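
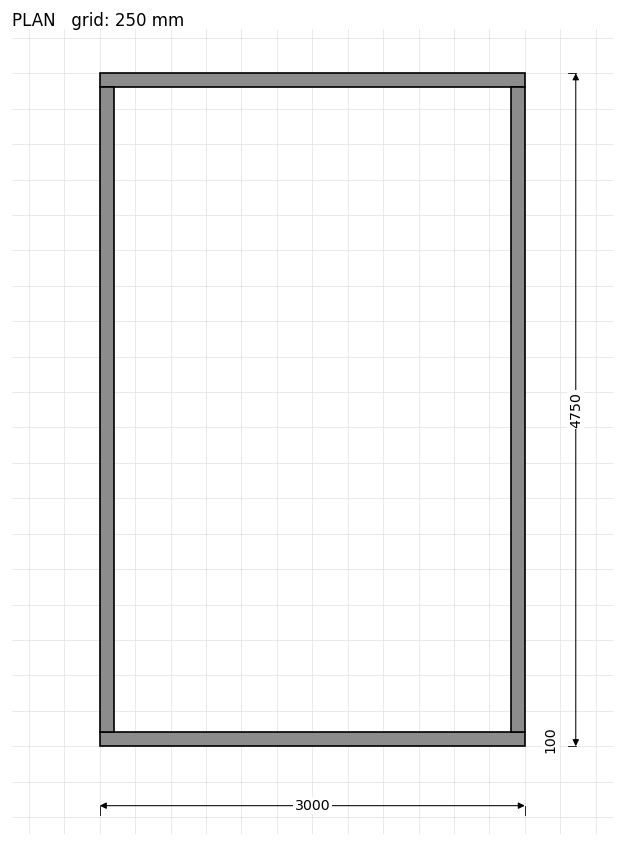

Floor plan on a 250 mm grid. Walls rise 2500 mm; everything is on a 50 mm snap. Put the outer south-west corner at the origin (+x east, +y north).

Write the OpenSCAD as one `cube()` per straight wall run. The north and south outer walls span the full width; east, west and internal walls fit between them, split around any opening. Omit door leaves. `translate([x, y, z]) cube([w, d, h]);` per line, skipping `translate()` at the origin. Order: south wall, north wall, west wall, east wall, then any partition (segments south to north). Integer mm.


cube([3000, 100, 2500]);
translate([0, 4650, 0]) cube([3000, 100, 2500]);
translate([0, 100, 0]) cube([100, 4550, 2500]);
translate([2900, 100, 0]) cube([100, 4550, 2500]);


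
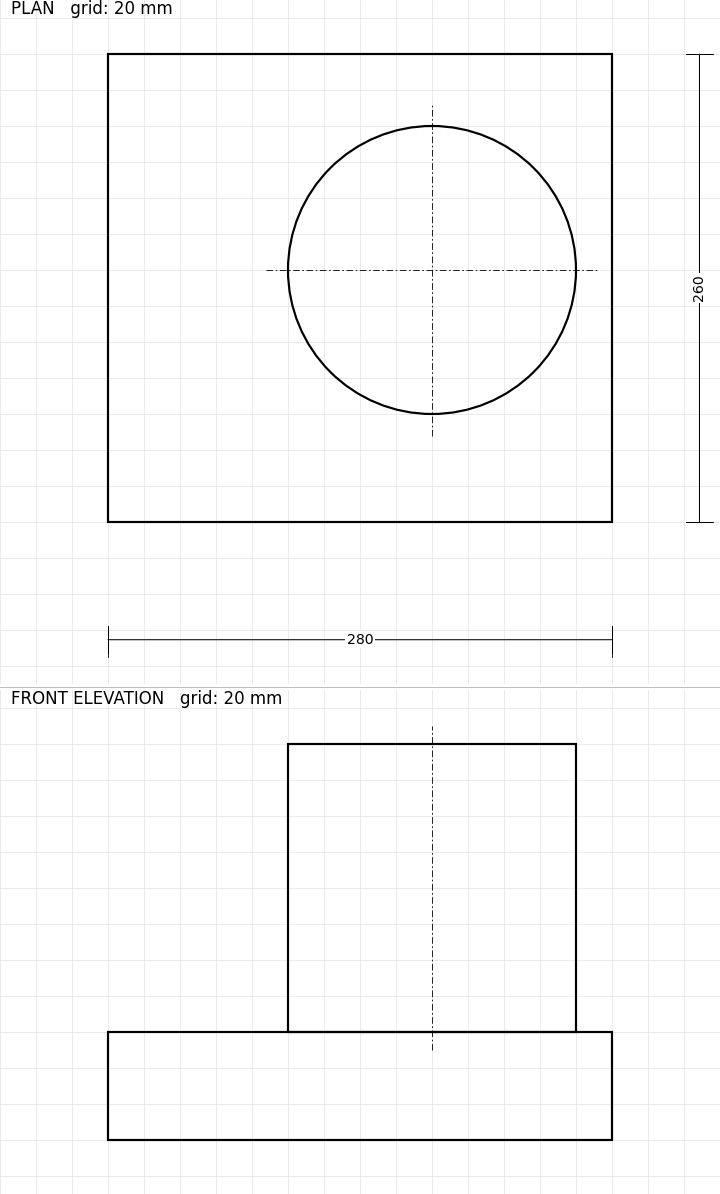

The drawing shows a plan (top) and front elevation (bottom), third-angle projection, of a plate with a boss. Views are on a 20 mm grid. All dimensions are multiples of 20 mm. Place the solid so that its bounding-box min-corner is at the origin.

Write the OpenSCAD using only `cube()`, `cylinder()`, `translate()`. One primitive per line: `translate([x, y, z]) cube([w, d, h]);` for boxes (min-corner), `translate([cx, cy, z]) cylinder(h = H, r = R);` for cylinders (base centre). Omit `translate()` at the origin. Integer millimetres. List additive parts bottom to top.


cube([280, 260, 60]);
translate([180, 140, 60]) cylinder(h = 160, r = 80);


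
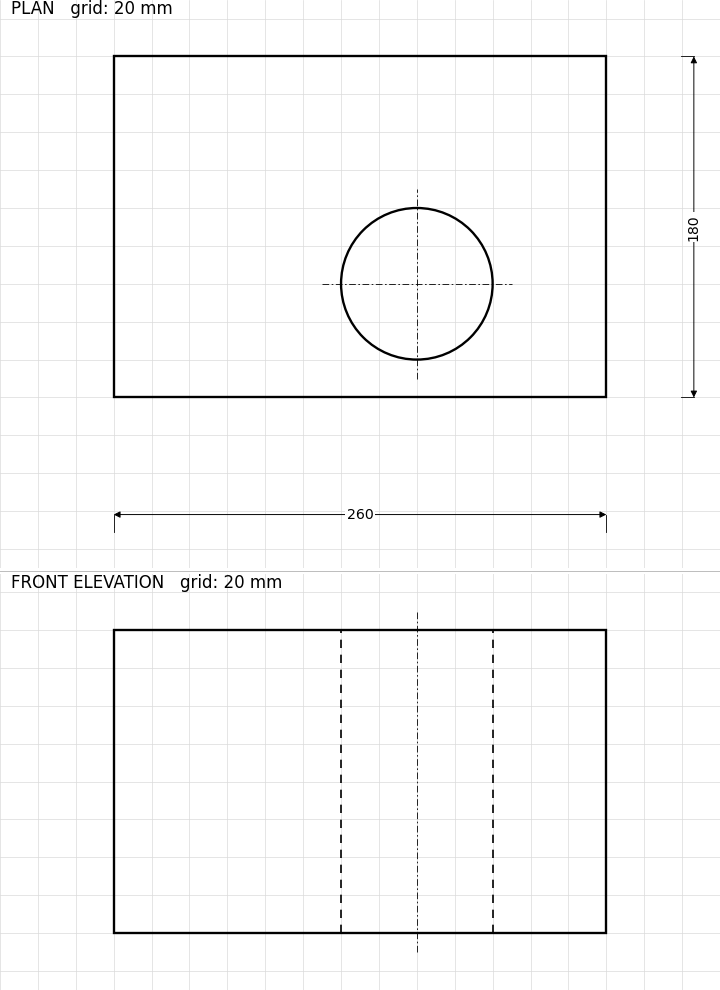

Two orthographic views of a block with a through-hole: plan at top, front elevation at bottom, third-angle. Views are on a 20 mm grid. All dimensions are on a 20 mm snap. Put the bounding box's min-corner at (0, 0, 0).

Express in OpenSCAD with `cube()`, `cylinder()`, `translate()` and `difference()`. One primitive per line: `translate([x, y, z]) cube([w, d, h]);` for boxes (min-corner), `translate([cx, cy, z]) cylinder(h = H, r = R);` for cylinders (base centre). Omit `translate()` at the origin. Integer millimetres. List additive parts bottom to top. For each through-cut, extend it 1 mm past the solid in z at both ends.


difference() {
  cube([260, 180, 160]);
  translate([160, 60, -1]) cylinder(h = 162, r = 40);
}


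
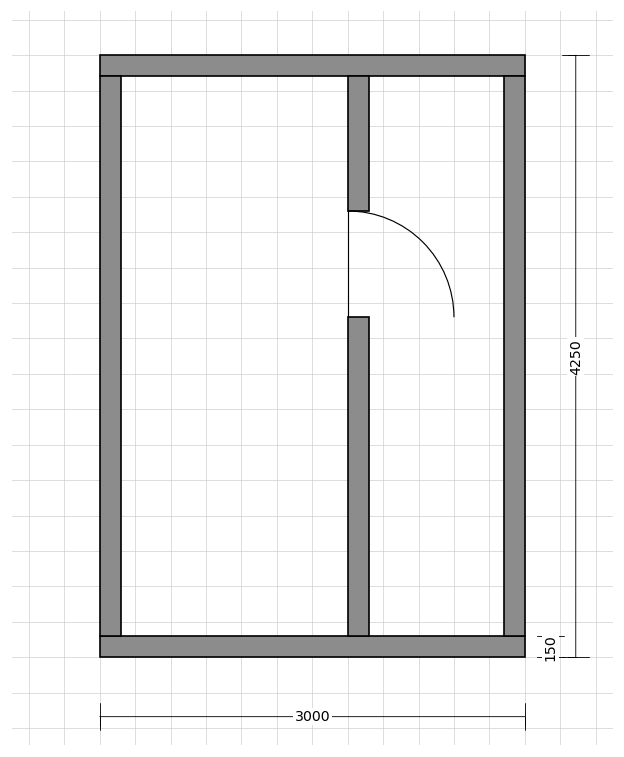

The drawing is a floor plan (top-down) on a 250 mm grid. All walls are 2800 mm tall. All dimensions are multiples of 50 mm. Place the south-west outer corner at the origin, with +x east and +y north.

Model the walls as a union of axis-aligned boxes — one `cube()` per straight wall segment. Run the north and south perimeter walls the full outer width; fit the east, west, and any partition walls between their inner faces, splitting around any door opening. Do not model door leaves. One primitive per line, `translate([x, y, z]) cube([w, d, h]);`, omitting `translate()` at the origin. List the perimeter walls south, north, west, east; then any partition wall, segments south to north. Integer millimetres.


cube([3000, 150, 2800]);
translate([0, 4100, 0]) cube([3000, 150, 2800]);
translate([0, 150, 0]) cube([150, 3950, 2800]);
translate([2850, 150, 0]) cube([150, 3950, 2800]);
translate([1750, 150, 0]) cube([150, 2250, 2800]);
translate([1750, 3150, 0]) cube([150, 950, 2800]);


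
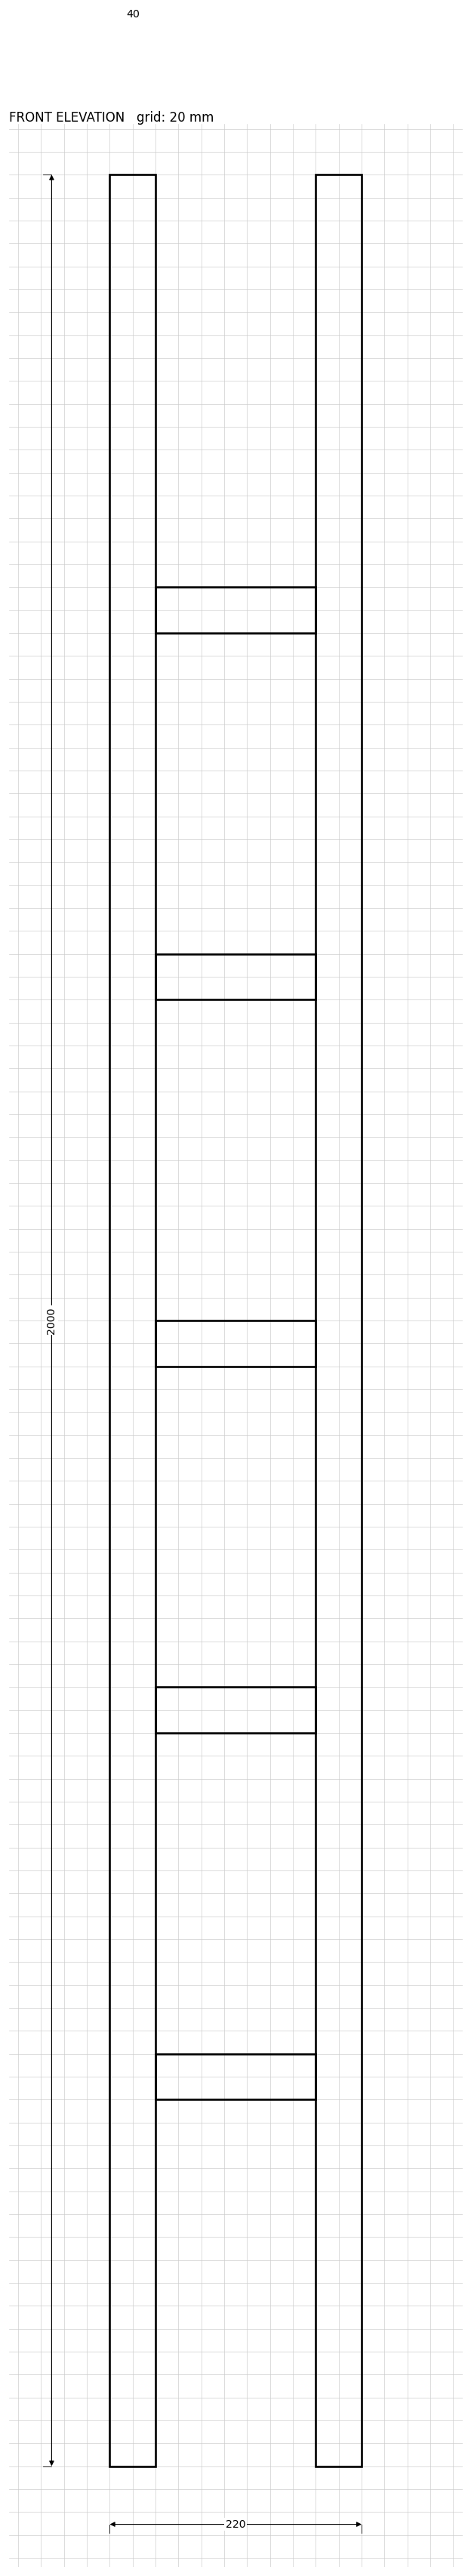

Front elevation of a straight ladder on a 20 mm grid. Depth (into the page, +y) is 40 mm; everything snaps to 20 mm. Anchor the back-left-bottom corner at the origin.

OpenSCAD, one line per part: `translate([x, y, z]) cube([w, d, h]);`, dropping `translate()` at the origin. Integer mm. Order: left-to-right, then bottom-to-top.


cube([40, 40, 2000]);
translate([40, 0, 320]) cube([140, 40, 40]);
translate([40, 0, 640]) cube([140, 40, 40]);
translate([40, 0, 960]) cube([140, 40, 40]);
translate([40, 0, 1280]) cube([140, 40, 40]);
translate([40, 0, 1600]) cube([140, 40, 40]);
translate([180, 0, 0]) cube([40, 40, 2000]);


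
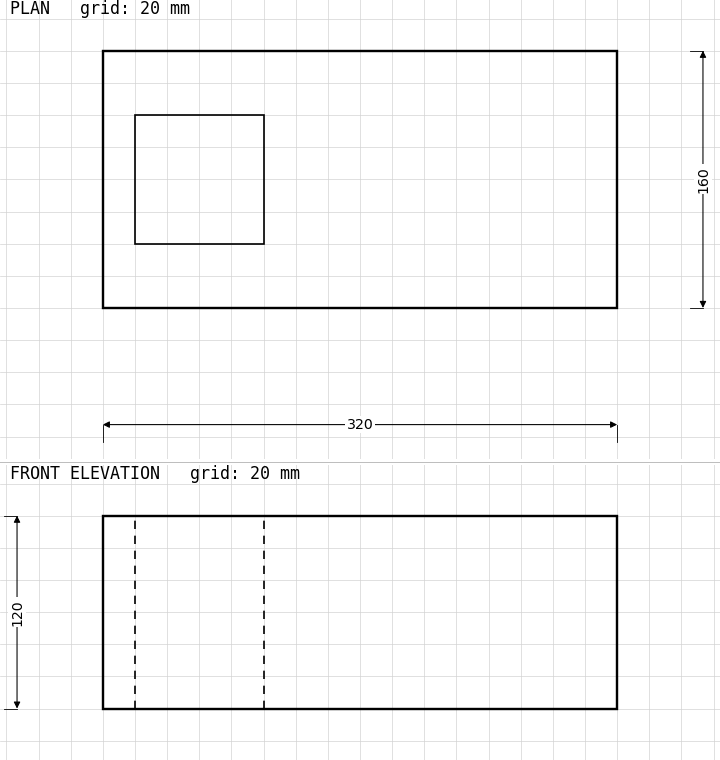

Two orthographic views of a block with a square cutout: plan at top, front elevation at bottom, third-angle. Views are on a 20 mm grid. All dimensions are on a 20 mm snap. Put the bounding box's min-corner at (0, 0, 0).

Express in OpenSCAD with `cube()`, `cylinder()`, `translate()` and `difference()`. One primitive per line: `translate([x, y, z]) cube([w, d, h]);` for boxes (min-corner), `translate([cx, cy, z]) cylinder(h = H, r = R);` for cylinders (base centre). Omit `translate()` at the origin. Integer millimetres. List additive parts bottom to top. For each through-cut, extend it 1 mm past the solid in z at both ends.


difference() {
  cube([320, 160, 120]);
  translate([20, 40, -1]) cube([80, 80, 122]);
}


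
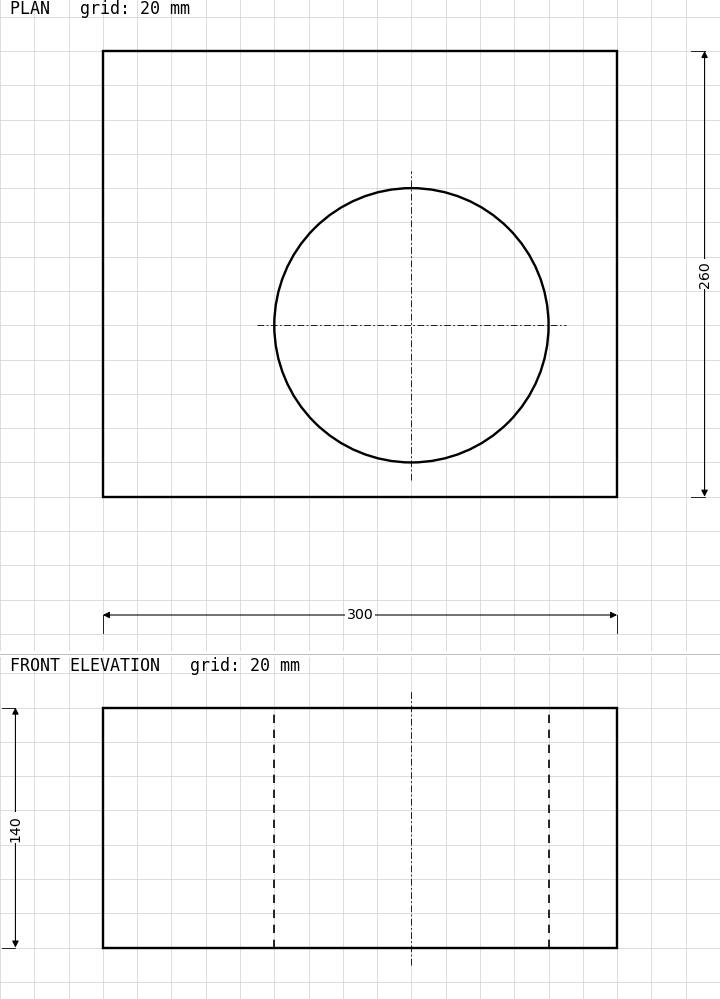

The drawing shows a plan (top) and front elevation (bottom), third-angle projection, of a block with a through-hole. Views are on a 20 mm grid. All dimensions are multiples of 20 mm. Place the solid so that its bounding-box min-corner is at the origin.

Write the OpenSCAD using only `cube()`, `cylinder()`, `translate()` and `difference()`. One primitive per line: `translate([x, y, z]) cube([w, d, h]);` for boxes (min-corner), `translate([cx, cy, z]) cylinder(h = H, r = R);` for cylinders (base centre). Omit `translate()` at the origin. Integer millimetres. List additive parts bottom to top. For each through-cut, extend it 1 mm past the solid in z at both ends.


difference() {
  cube([300, 260, 140]);
  translate([180, 100, -1]) cylinder(h = 142, r = 80);
}


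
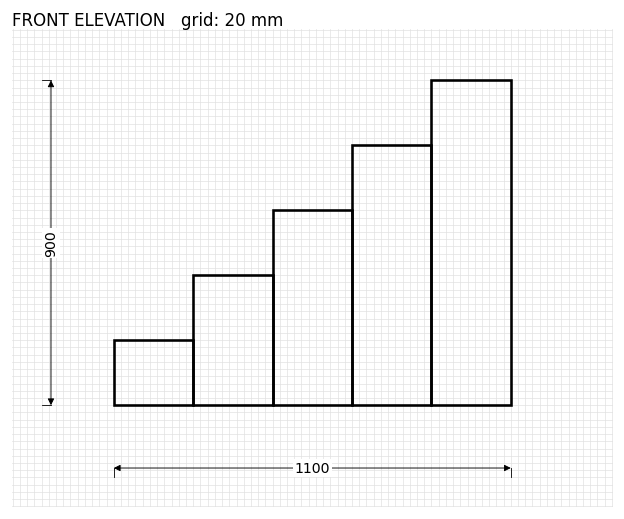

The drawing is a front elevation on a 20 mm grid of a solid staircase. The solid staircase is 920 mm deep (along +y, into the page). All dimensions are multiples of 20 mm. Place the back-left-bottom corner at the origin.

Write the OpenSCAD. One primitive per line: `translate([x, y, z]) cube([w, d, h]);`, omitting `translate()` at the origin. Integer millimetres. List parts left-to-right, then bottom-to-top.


cube([220, 920, 180]);
translate([220, 0, 0]) cube([220, 920, 360]);
translate([440, 0, 0]) cube([220, 920, 540]);
translate([660, 0, 0]) cube([220, 920, 720]);
translate([880, 0, 0]) cube([220, 920, 900]);


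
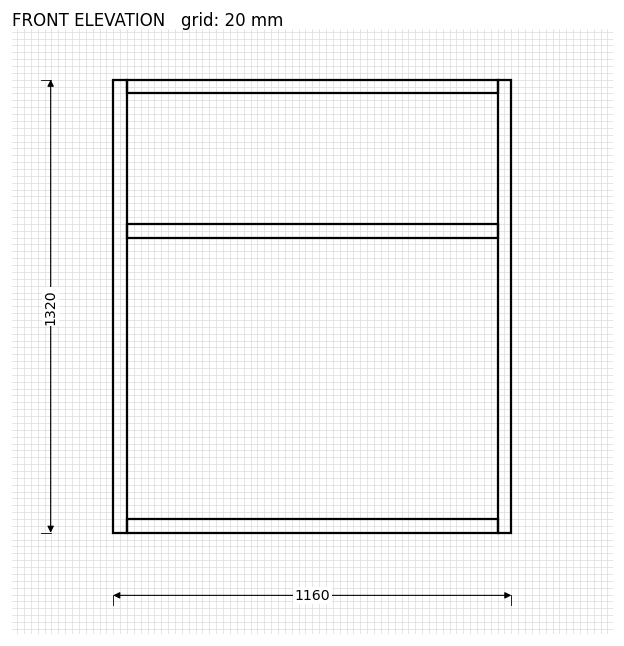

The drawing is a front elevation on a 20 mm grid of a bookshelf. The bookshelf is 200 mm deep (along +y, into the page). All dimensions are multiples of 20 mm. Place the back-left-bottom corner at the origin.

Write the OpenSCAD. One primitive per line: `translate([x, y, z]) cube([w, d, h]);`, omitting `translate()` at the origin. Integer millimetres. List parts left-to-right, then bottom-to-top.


cube([40, 200, 1320]);
translate([40, 0, 0]) cube([1080, 200, 40]);
translate([40, 0, 860]) cube([1080, 200, 40]);
translate([40, 0, 1280]) cube([1080, 200, 40]);
translate([1120, 0, 0]) cube([40, 200, 1320]);


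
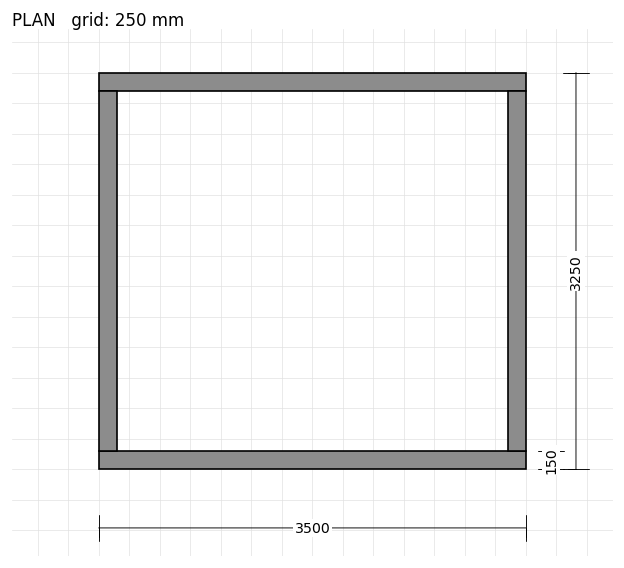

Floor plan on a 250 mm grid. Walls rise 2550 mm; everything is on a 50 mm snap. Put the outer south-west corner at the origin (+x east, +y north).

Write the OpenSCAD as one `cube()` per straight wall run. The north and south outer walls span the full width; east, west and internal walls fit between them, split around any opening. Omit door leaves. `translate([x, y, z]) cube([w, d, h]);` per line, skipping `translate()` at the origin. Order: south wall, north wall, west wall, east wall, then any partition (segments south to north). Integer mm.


cube([3500, 150, 2550]);
translate([0, 3100, 0]) cube([3500, 150, 2550]);
translate([0, 150, 0]) cube([150, 2950, 2550]);
translate([3350, 150, 0]) cube([150, 2950, 2550]);


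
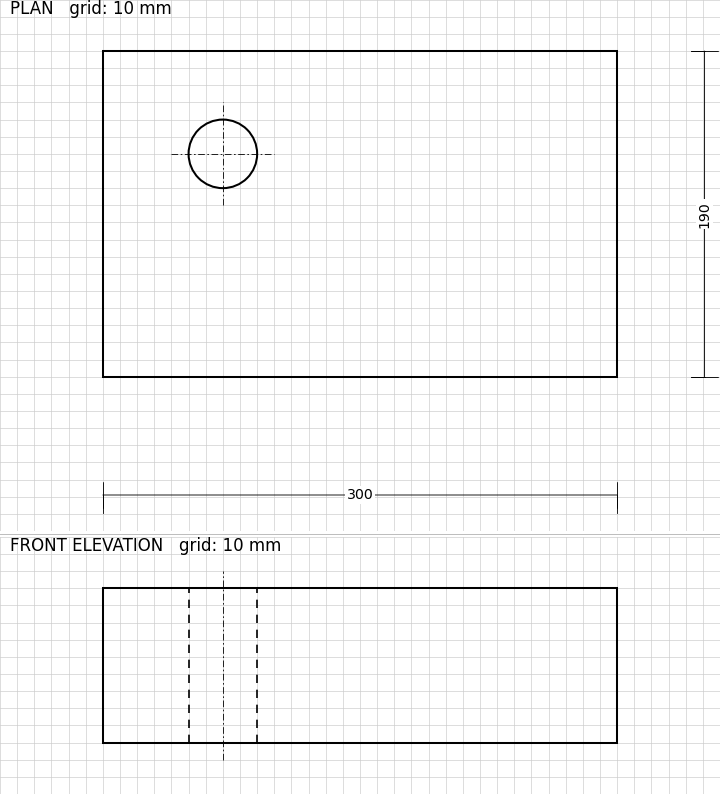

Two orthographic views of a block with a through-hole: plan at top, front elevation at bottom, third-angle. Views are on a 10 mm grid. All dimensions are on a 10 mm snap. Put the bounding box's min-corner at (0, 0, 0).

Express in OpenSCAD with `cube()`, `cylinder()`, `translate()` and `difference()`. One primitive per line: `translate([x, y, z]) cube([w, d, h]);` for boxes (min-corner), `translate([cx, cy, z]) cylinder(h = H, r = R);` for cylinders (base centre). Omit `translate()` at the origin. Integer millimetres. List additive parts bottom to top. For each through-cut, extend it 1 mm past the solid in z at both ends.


difference() {
  cube([300, 190, 90]);
  translate([70, 130, -1]) cylinder(h = 92, r = 20);
}


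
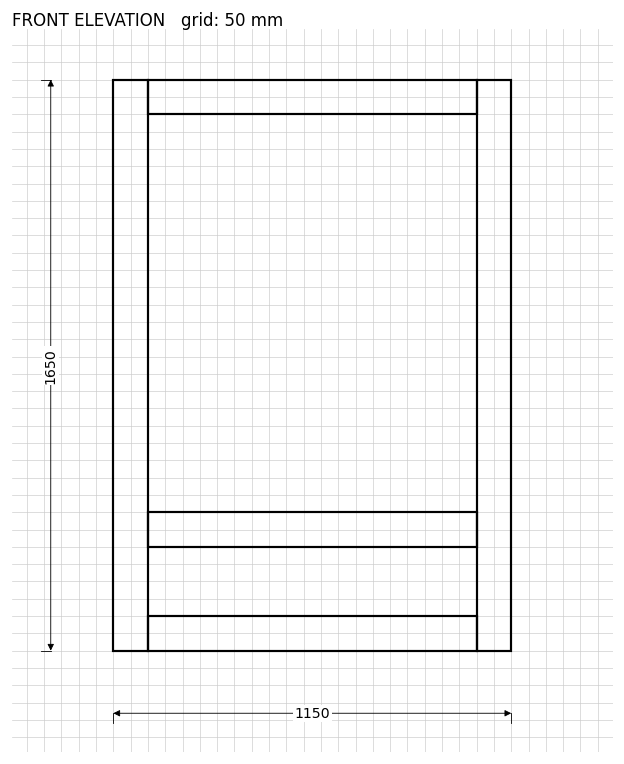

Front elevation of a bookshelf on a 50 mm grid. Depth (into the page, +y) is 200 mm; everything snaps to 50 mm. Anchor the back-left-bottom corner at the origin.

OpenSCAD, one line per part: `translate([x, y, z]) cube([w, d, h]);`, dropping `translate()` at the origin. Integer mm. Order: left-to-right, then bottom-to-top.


cube([100, 200, 1650]);
translate([100, 0, 0]) cube([950, 200, 100]);
translate([100, 0, 300]) cube([950, 200, 100]);
translate([100, 0, 1550]) cube([950, 200, 100]);
translate([1050, 0, 0]) cube([100, 200, 1650]);


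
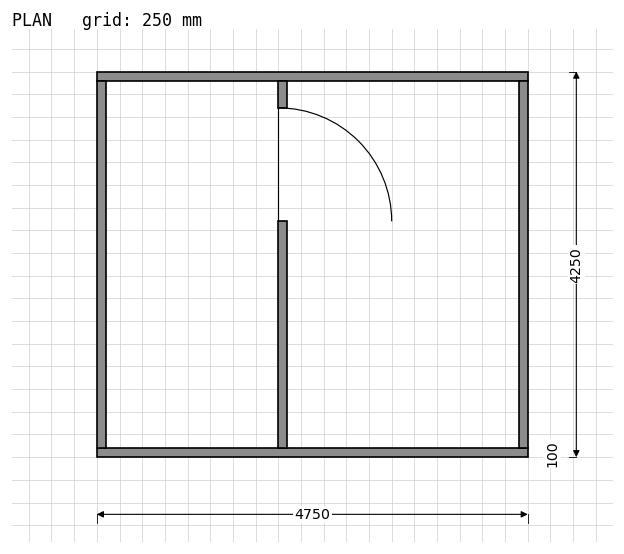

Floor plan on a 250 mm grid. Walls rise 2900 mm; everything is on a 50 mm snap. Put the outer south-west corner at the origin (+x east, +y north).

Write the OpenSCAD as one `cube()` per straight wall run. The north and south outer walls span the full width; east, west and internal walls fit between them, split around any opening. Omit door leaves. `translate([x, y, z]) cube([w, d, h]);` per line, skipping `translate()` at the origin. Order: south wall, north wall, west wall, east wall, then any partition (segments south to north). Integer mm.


cube([4750, 100, 2900]);
translate([0, 4150, 0]) cube([4750, 100, 2900]);
translate([0, 100, 0]) cube([100, 4050, 2900]);
translate([4650, 100, 0]) cube([100, 4050, 2900]);
translate([2000, 100, 0]) cube([100, 2500, 2900]);
translate([2000, 3850, 0]) cube([100, 300, 2900]);


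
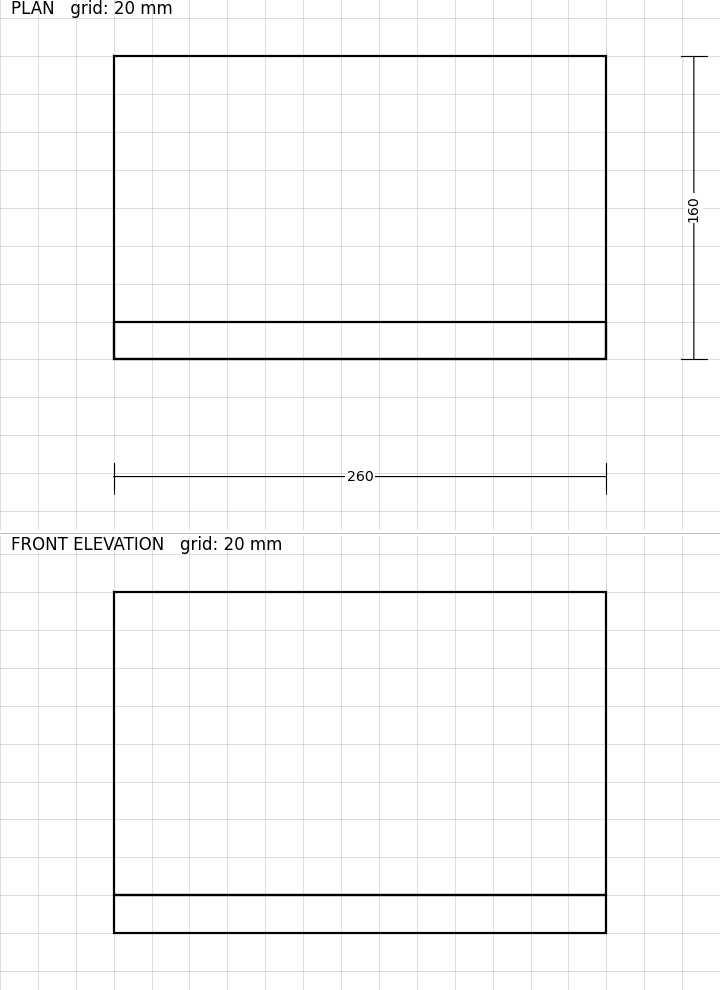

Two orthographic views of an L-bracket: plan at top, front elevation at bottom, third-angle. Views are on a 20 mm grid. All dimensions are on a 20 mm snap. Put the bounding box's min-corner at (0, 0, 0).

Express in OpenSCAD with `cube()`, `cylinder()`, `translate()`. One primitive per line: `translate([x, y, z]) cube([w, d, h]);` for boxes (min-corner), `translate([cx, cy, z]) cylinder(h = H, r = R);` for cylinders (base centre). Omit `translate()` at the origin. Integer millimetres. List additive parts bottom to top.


cube([260, 160, 20]);
translate([0, 0, 20]) cube([260, 20, 160]);


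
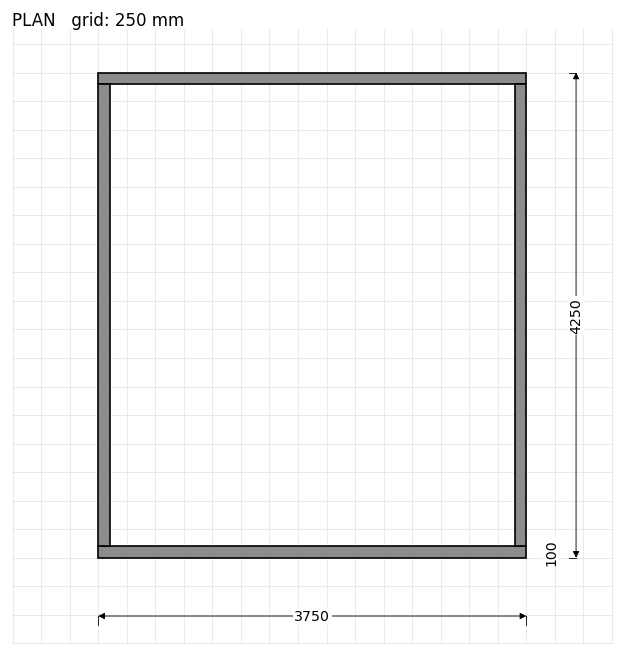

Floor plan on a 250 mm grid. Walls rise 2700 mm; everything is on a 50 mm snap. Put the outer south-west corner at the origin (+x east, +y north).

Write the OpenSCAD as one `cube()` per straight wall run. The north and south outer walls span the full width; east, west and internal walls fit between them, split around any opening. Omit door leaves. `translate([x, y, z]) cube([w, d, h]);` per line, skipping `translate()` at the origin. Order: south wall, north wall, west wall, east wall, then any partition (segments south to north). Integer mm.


cube([3750, 100, 2700]);
translate([0, 4150, 0]) cube([3750, 100, 2700]);
translate([0, 100, 0]) cube([100, 4050, 2700]);
translate([3650, 100, 0]) cube([100, 4050, 2700]);


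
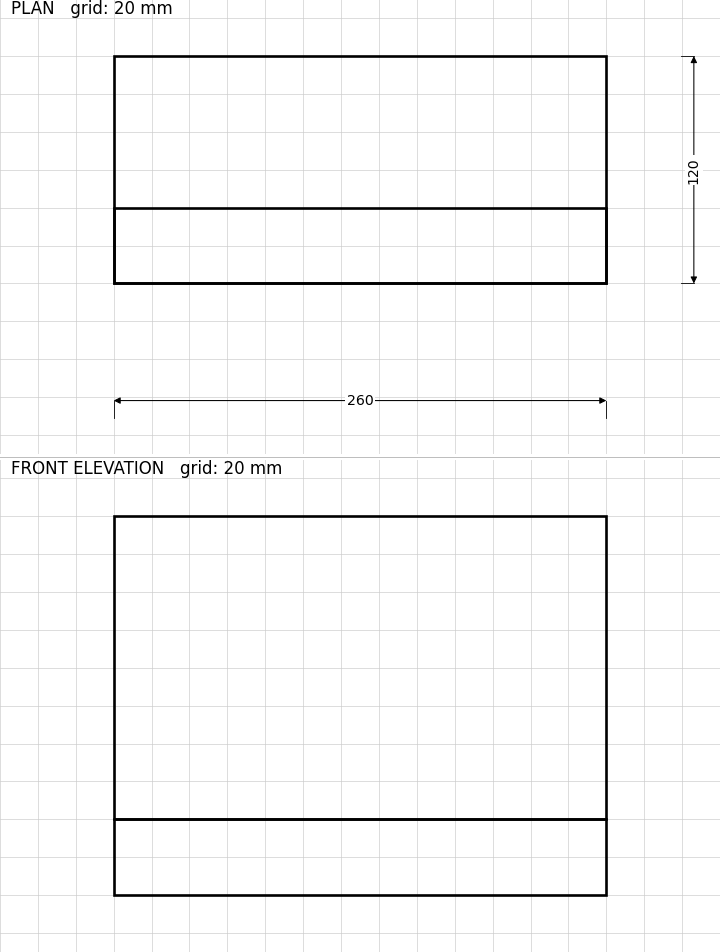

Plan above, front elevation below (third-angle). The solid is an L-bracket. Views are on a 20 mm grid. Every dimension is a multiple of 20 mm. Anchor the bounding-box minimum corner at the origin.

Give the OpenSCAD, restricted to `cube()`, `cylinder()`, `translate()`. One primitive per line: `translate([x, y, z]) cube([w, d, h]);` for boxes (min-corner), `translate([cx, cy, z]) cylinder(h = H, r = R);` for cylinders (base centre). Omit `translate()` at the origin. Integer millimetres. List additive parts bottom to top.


cube([260, 120, 40]);
translate([0, 0, 40]) cube([260, 40, 160]);


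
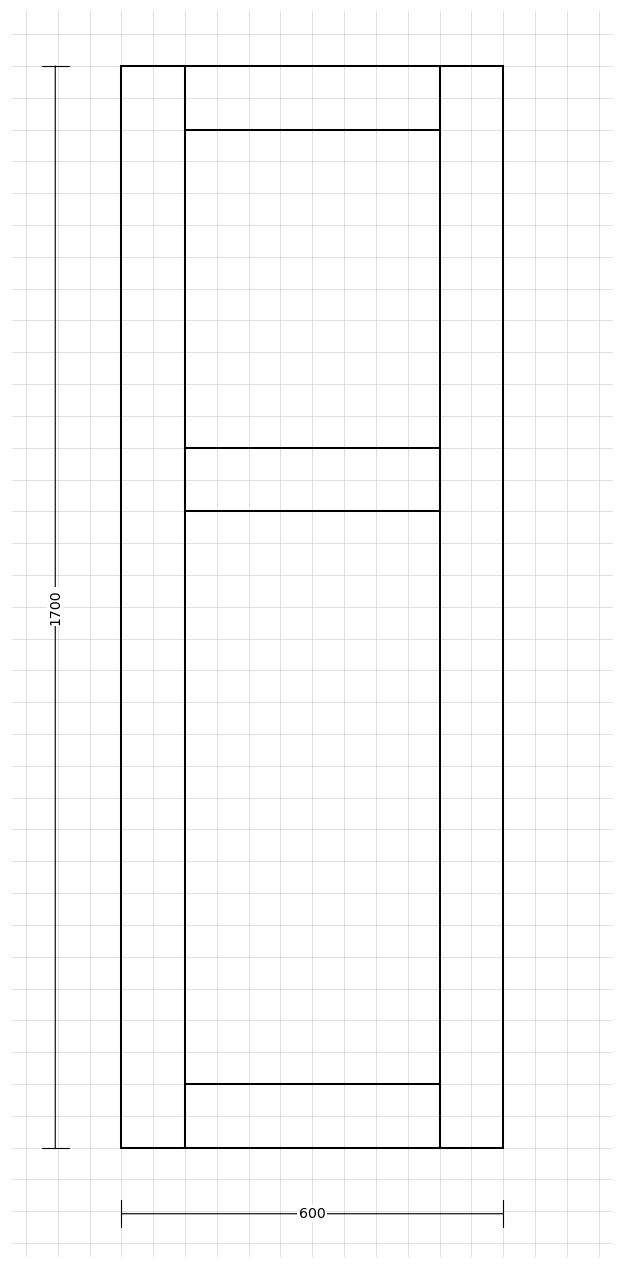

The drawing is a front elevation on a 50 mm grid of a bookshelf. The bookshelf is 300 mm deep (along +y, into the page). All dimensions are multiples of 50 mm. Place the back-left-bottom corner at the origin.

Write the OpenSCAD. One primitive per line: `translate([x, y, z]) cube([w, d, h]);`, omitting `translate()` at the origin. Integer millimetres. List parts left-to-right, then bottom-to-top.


cube([100, 300, 1700]);
translate([100, 0, 0]) cube([400, 300, 100]);
translate([100, 0, 1000]) cube([400, 300, 100]);
translate([100, 0, 1600]) cube([400, 300, 100]);
translate([500, 0, 0]) cube([100, 300, 1700]);


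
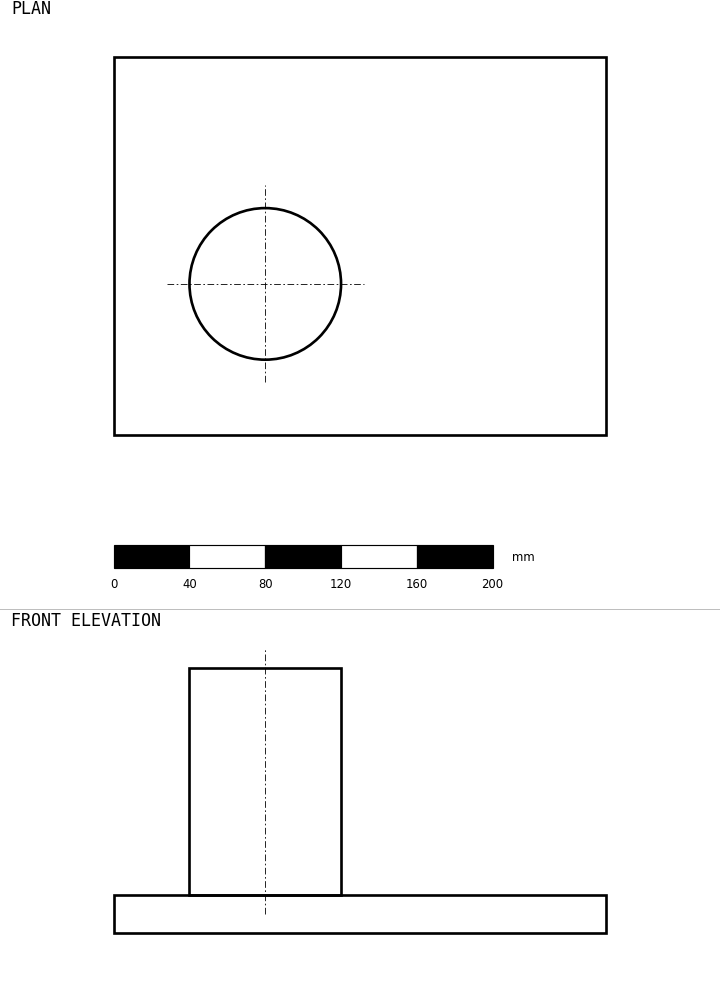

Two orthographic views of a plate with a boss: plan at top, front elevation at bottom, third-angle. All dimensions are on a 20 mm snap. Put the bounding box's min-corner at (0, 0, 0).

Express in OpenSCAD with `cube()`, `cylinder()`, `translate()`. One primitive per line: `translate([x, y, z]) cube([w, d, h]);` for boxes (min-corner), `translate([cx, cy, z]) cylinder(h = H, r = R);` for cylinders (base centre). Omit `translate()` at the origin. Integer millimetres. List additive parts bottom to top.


cube([260, 200, 20]);
translate([80, 80, 20]) cylinder(h = 120, r = 40);


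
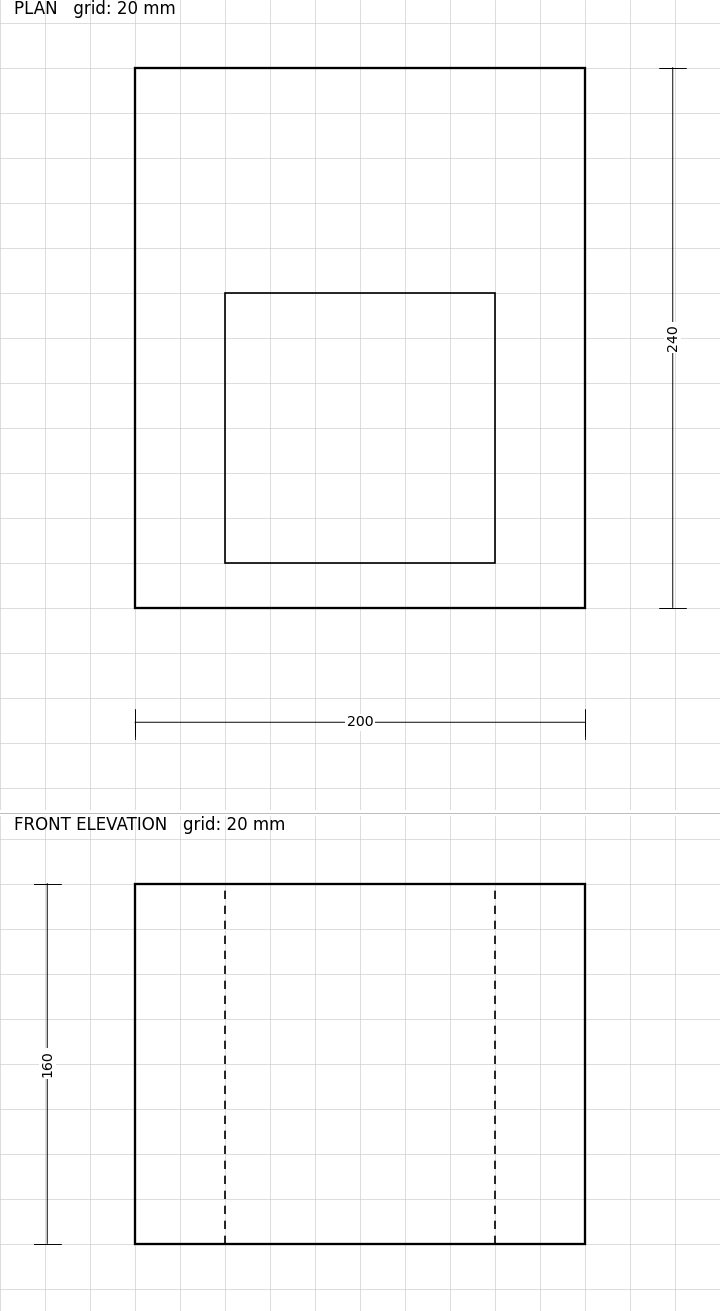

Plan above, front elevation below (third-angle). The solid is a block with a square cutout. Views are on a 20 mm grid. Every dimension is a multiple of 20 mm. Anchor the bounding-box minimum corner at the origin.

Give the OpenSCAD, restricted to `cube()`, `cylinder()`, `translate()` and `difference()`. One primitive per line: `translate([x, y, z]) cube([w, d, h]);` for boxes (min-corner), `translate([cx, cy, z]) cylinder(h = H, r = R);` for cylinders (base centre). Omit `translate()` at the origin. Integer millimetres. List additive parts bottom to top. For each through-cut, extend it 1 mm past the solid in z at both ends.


difference() {
  cube([200, 240, 160]);
  translate([40, 20, -1]) cube([120, 120, 162]);
}


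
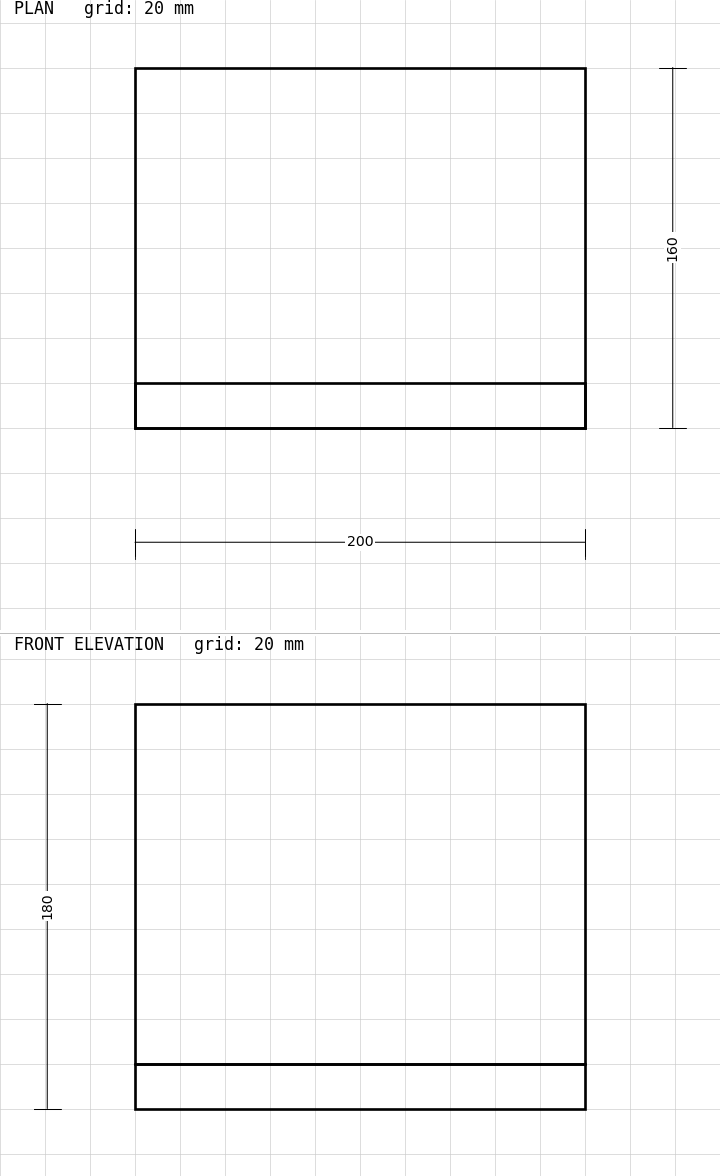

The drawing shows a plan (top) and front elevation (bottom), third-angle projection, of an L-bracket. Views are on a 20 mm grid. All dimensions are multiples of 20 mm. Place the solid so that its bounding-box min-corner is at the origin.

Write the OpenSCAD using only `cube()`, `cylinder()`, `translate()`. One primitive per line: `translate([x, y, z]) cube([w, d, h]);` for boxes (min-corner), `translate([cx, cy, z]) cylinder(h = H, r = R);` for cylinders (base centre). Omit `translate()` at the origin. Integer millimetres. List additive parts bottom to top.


cube([200, 160, 20]);
translate([0, 0, 20]) cube([200, 20, 160]);


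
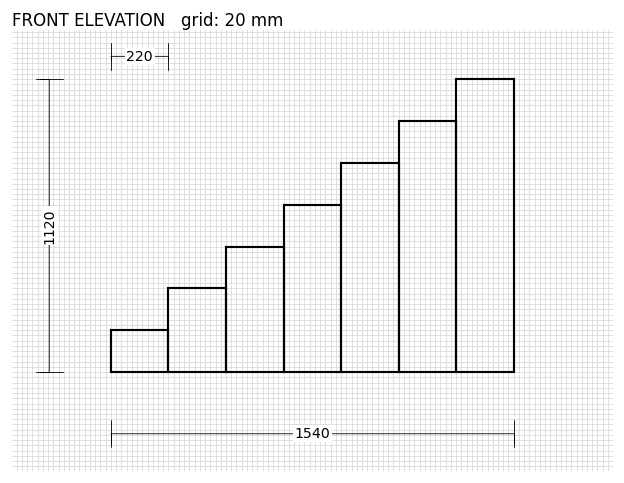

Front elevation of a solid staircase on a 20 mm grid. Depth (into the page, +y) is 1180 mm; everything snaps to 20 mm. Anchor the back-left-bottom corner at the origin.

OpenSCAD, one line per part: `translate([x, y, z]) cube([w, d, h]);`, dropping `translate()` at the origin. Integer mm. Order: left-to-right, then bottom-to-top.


cube([220, 1180, 160]);
translate([220, 0, 0]) cube([220, 1180, 320]);
translate([440, 0, 0]) cube([220, 1180, 480]);
translate([660, 0, 0]) cube([220, 1180, 640]);
translate([880, 0, 0]) cube([220, 1180, 800]);
translate([1100, 0, 0]) cube([220, 1180, 960]);
translate([1320, 0, 0]) cube([220, 1180, 1120]);


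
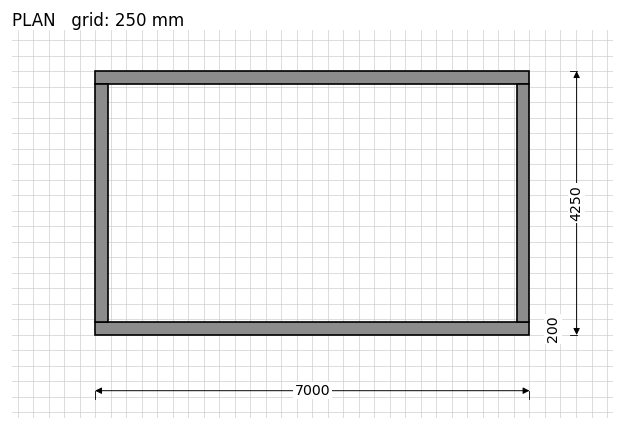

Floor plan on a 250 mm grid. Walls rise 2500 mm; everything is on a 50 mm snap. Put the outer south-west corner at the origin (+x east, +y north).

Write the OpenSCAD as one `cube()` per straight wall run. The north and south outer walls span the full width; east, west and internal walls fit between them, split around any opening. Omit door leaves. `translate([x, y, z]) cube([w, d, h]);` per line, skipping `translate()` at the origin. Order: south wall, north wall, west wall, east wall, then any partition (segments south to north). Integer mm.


cube([7000, 200, 2500]);
translate([0, 4050, 0]) cube([7000, 200, 2500]);
translate([0, 200, 0]) cube([200, 3850, 2500]);
translate([6800, 200, 0]) cube([200, 3850, 2500]);


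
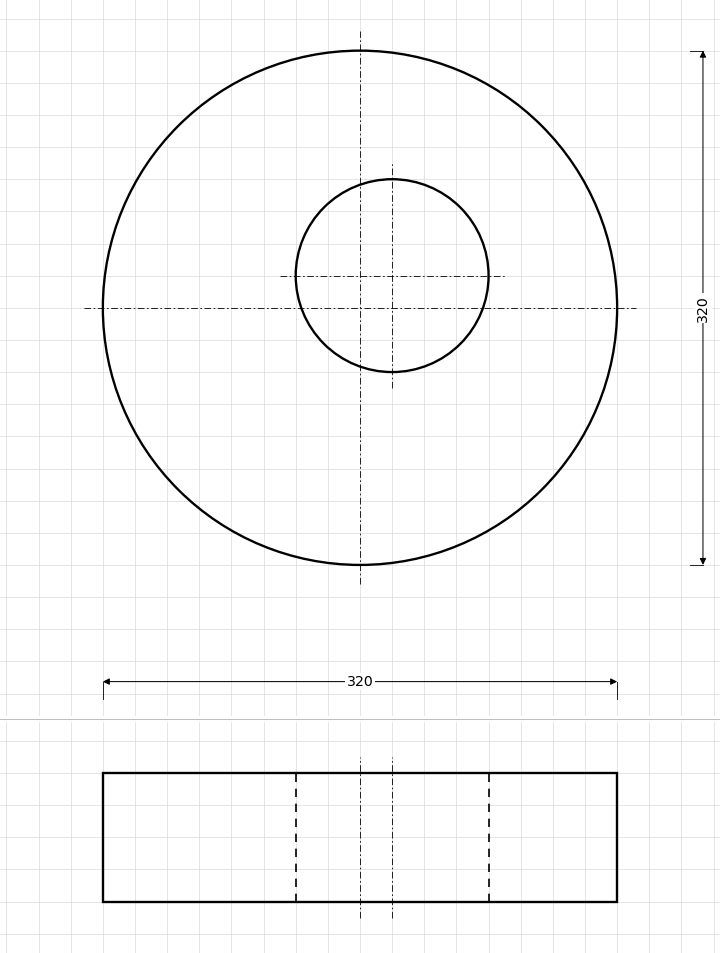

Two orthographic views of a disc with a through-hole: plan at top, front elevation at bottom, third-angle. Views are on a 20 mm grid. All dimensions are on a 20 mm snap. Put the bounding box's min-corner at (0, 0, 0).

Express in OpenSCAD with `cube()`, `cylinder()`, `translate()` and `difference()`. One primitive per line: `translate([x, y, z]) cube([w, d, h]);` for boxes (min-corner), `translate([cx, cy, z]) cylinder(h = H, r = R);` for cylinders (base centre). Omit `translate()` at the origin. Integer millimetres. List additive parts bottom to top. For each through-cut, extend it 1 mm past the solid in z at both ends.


difference() {
  translate([160, 160, 0]) cylinder(h = 80, r = 160);
  translate([180, 180, -1]) cylinder(h = 82, r = 60);
}


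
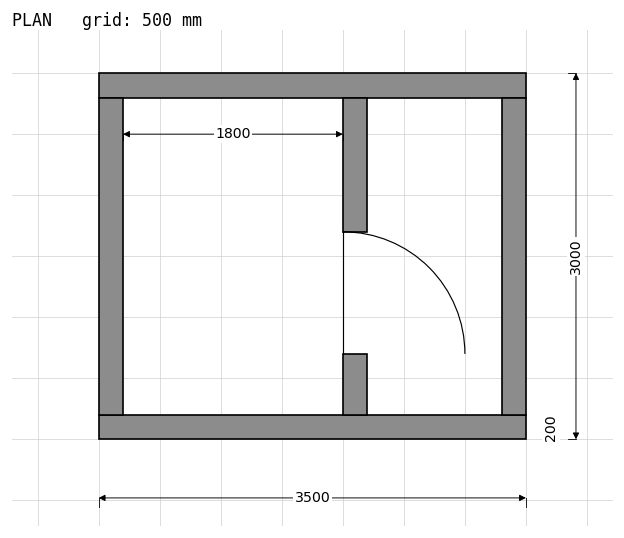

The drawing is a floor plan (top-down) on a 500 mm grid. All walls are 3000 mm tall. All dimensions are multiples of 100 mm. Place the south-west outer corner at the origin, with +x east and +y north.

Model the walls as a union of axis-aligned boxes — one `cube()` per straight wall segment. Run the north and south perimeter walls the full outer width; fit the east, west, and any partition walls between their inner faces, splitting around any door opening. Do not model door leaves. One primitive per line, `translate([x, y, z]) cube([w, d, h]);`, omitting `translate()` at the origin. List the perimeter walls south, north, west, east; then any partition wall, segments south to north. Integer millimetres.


cube([3500, 200, 3000]);
translate([0, 2800, 0]) cube([3500, 200, 3000]);
translate([0, 200, 0]) cube([200, 2600, 3000]);
translate([3300, 200, 0]) cube([200, 2600, 3000]);
translate([2000, 200, 0]) cube([200, 500, 3000]);
translate([2000, 1700, 0]) cube([200, 1100, 3000]);


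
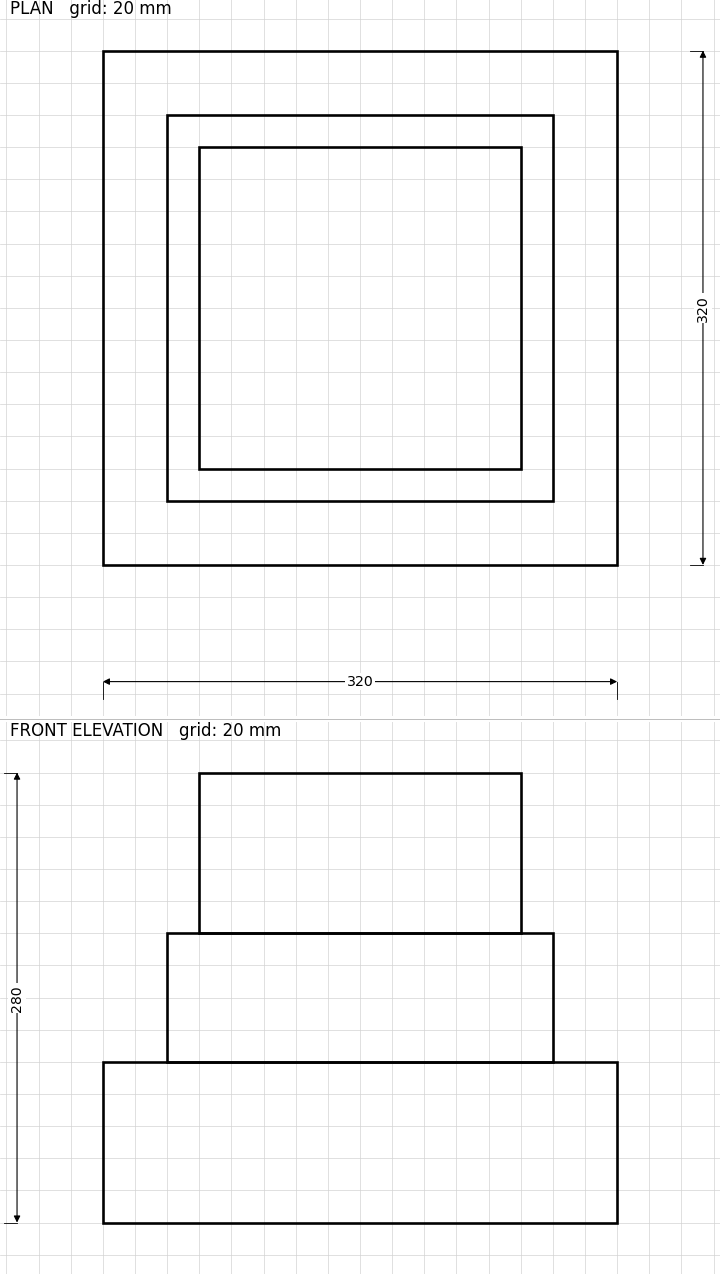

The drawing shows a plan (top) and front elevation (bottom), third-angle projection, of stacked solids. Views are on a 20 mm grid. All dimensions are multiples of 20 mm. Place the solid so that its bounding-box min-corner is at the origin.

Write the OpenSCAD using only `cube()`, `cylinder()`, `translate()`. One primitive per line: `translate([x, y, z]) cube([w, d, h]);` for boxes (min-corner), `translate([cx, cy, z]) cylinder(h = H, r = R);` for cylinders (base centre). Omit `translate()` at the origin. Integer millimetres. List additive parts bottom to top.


cube([320, 320, 100]);
translate([40, 40, 100]) cube([240, 240, 80]);
translate([60, 60, 180]) cube([200, 200, 100]);


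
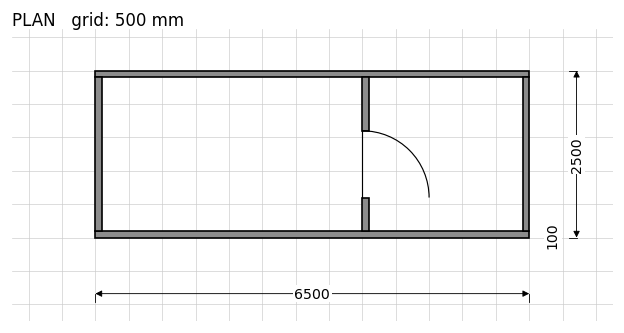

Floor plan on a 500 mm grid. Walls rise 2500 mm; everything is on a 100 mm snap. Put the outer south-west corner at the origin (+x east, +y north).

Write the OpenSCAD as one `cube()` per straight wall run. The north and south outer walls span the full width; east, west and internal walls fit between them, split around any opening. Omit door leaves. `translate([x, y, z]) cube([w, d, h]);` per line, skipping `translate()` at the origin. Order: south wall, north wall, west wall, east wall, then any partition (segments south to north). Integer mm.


cube([6500, 100, 2500]);
translate([0, 2400, 0]) cube([6500, 100, 2500]);
translate([0, 100, 0]) cube([100, 2300, 2500]);
translate([6400, 100, 0]) cube([100, 2300, 2500]);
translate([4000, 100, 0]) cube([100, 500, 2500]);
translate([4000, 1600, 0]) cube([100, 800, 2500]);


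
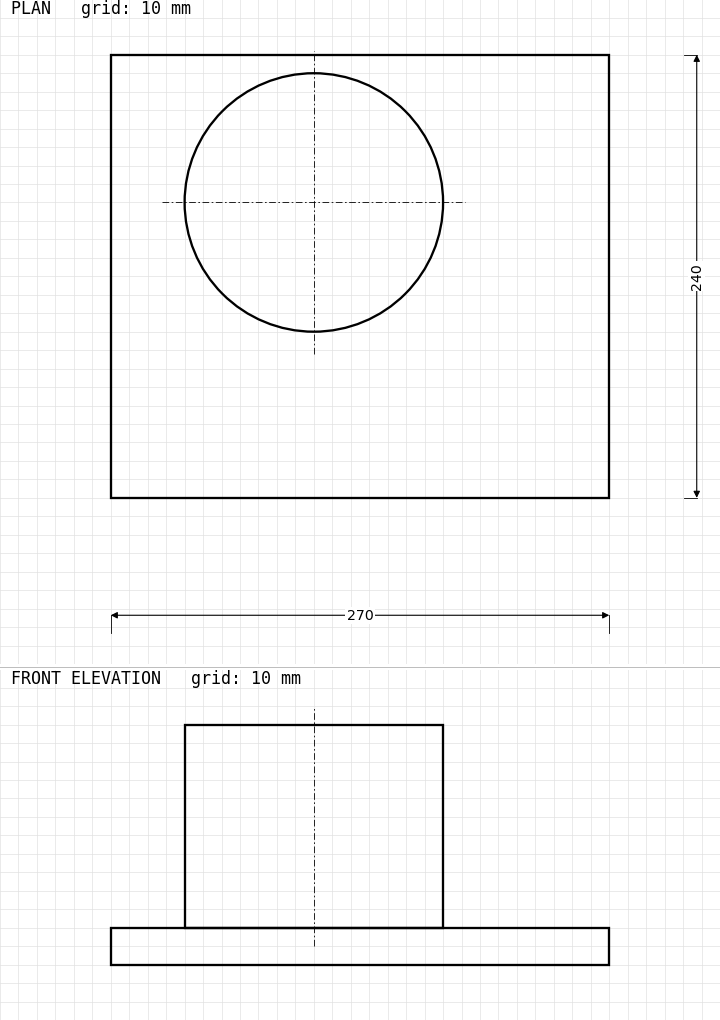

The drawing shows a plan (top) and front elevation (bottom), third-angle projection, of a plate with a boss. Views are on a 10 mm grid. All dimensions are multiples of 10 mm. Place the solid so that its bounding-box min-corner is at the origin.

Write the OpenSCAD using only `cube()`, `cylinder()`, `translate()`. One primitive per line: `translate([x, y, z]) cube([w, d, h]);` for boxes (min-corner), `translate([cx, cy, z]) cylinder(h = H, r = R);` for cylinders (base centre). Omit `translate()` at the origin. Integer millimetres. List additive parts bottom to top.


cube([270, 240, 20]);
translate([110, 160, 20]) cylinder(h = 110, r = 70);


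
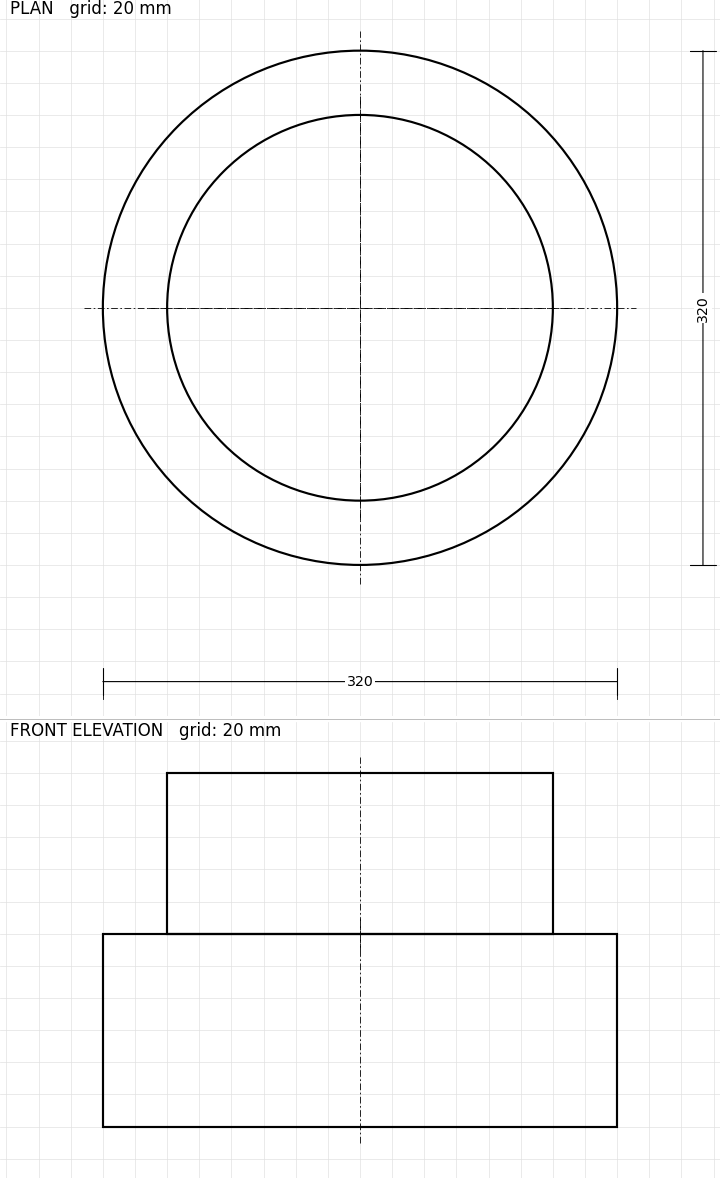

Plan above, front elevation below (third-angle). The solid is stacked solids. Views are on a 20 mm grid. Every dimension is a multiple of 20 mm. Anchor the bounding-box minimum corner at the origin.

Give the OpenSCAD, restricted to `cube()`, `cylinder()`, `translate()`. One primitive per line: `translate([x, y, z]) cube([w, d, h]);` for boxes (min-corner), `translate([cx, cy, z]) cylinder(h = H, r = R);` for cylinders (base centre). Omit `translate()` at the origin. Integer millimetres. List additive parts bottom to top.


translate([160, 160, 0]) cylinder(h = 120, r = 160);
translate([160, 160, 120]) cylinder(h = 100, r = 120);


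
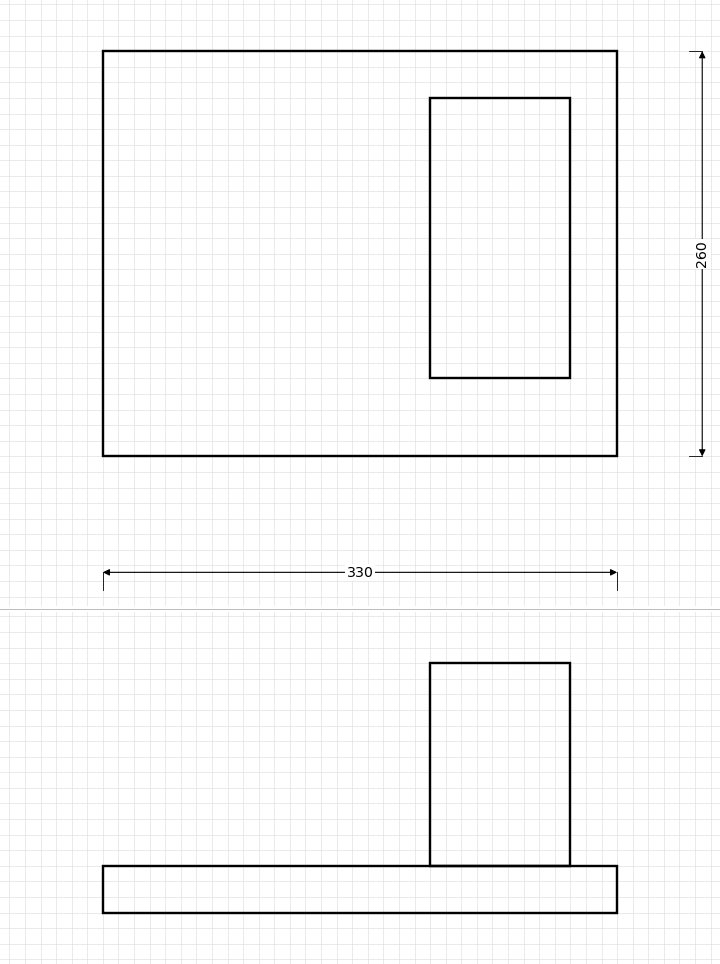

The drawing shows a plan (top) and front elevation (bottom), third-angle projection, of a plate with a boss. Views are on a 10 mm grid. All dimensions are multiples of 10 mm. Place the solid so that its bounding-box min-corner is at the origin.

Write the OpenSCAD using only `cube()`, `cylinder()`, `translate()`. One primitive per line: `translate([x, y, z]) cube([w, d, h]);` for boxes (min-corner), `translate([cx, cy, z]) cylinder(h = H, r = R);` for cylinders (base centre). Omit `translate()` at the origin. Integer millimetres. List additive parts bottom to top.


cube([330, 260, 30]);
translate([210, 50, 30]) cube([90, 180, 130]);


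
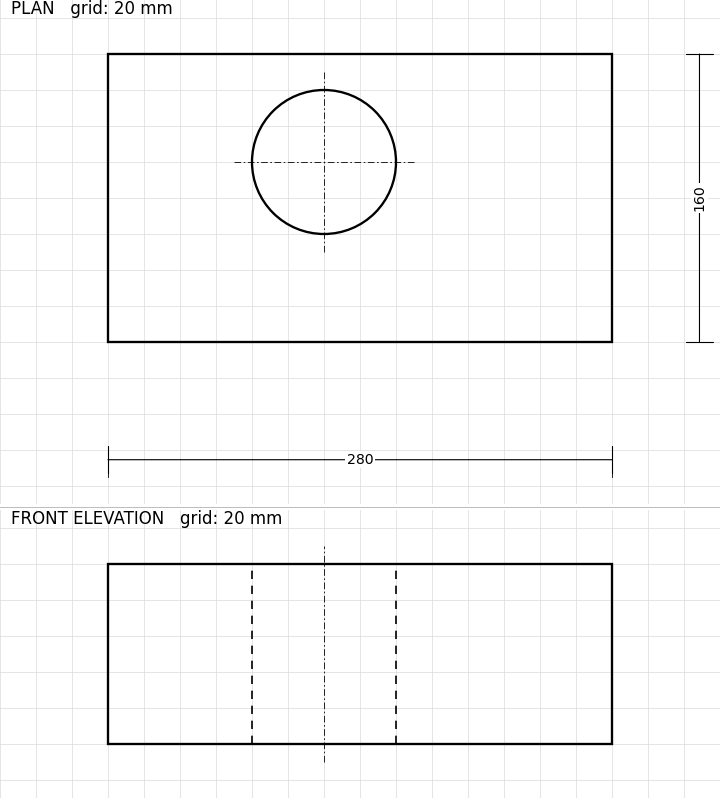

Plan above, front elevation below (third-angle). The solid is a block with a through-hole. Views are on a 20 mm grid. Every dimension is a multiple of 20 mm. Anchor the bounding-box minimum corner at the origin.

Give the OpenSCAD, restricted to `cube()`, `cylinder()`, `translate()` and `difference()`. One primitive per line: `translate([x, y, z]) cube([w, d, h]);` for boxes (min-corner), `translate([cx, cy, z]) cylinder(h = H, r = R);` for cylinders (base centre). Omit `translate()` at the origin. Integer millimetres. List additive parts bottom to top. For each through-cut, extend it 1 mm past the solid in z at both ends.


difference() {
  cube([280, 160, 100]);
  translate([120, 100, -1]) cylinder(h = 102, r = 40);
}


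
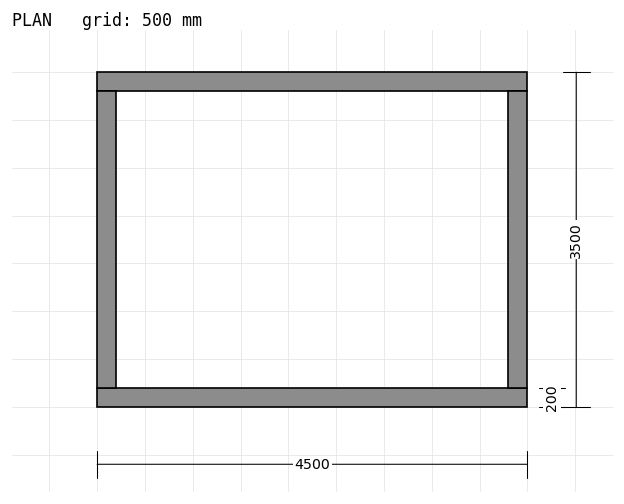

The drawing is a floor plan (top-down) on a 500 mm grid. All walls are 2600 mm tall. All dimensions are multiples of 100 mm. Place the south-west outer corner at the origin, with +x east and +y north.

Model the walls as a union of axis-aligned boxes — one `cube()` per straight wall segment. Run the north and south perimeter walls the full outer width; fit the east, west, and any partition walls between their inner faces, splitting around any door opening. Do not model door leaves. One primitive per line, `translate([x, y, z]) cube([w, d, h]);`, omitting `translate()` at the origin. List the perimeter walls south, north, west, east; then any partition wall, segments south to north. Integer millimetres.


cube([4500, 200, 2600]);
translate([0, 3300, 0]) cube([4500, 200, 2600]);
translate([0, 200, 0]) cube([200, 3100, 2600]);
translate([4300, 200, 0]) cube([200, 3100, 2600]);


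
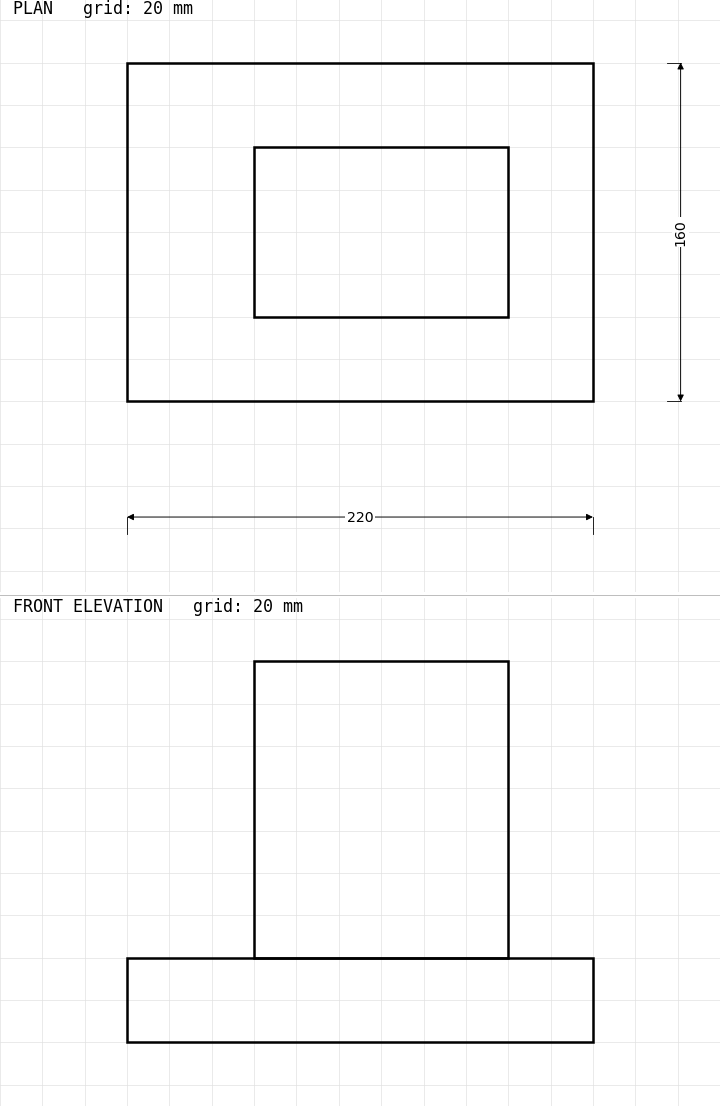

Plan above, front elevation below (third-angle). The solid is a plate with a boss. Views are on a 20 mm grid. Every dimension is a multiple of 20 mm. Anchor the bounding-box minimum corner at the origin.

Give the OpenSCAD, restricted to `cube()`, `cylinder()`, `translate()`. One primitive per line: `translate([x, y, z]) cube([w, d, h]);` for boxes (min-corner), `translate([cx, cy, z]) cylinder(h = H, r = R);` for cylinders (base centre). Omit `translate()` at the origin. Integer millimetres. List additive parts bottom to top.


cube([220, 160, 40]);
translate([60, 40, 40]) cube([120, 80, 140]);


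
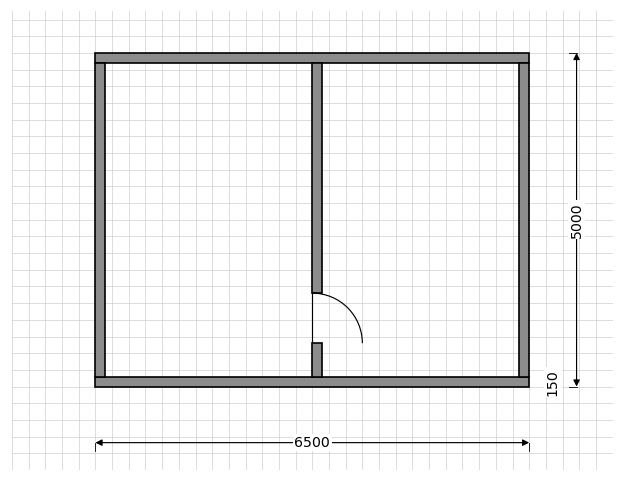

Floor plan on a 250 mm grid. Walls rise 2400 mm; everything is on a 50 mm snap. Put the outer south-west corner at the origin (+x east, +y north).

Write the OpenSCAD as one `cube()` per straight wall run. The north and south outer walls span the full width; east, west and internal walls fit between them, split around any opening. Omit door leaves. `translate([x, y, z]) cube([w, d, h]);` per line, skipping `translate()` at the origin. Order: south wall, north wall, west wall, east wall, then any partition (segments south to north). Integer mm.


cube([6500, 150, 2400]);
translate([0, 4850, 0]) cube([6500, 150, 2400]);
translate([0, 150, 0]) cube([150, 4700, 2400]);
translate([6350, 150, 0]) cube([150, 4700, 2400]);
translate([3250, 150, 0]) cube([150, 500, 2400]);
translate([3250, 1400, 0]) cube([150, 3450, 2400]);


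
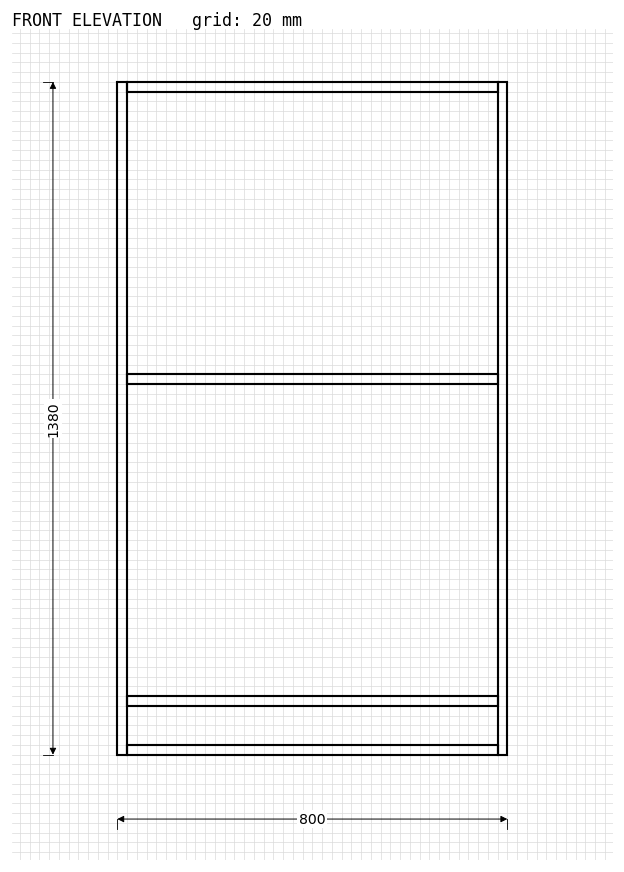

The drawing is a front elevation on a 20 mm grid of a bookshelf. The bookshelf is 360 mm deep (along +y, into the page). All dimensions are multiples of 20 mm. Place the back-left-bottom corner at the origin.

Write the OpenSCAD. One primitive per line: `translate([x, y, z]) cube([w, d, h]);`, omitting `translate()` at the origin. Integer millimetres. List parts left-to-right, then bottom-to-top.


cube([20, 360, 1380]);
translate([20, 0, 0]) cube([760, 360, 20]);
translate([20, 0, 100]) cube([760, 360, 20]);
translate([20, 0, 760]) cube([760, 360, 20]);
translate([20, 0, 1360]) cube([760, 360, 20]);
translate([780, 0, 0]) cube([20, 360, 1380]);


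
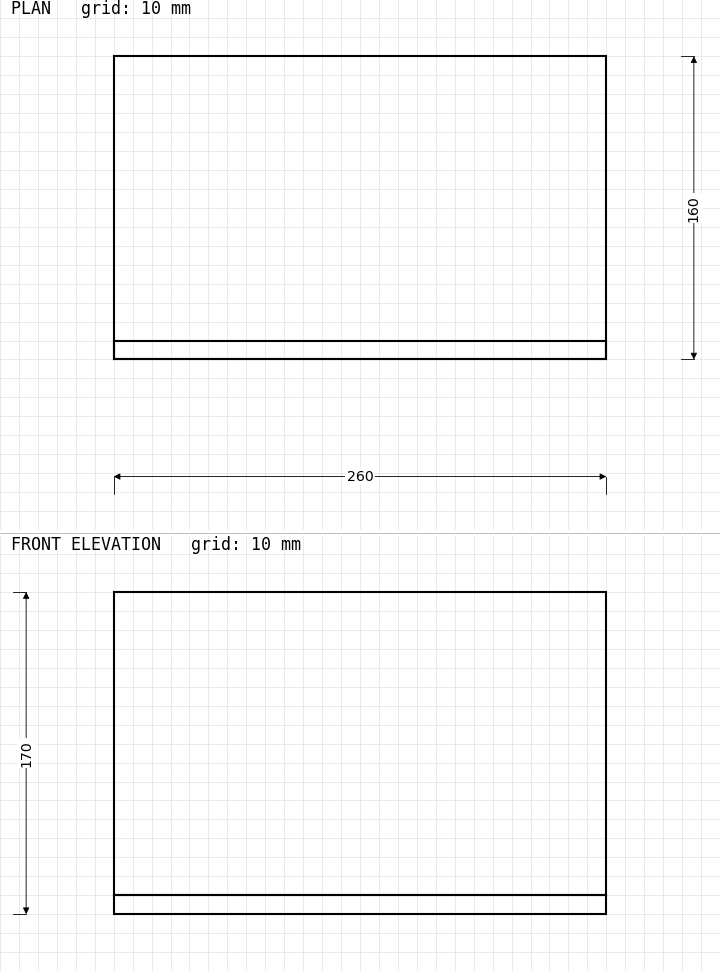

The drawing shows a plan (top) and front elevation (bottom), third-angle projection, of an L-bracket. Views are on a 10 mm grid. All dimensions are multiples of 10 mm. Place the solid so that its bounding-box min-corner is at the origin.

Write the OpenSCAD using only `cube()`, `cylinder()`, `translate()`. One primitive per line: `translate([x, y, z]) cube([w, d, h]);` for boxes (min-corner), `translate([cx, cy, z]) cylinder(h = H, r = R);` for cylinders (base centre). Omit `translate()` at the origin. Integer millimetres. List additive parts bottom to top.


cube([260, 160, 10]);
translate([0, 0, 10]) cube([260, 10, 160]);


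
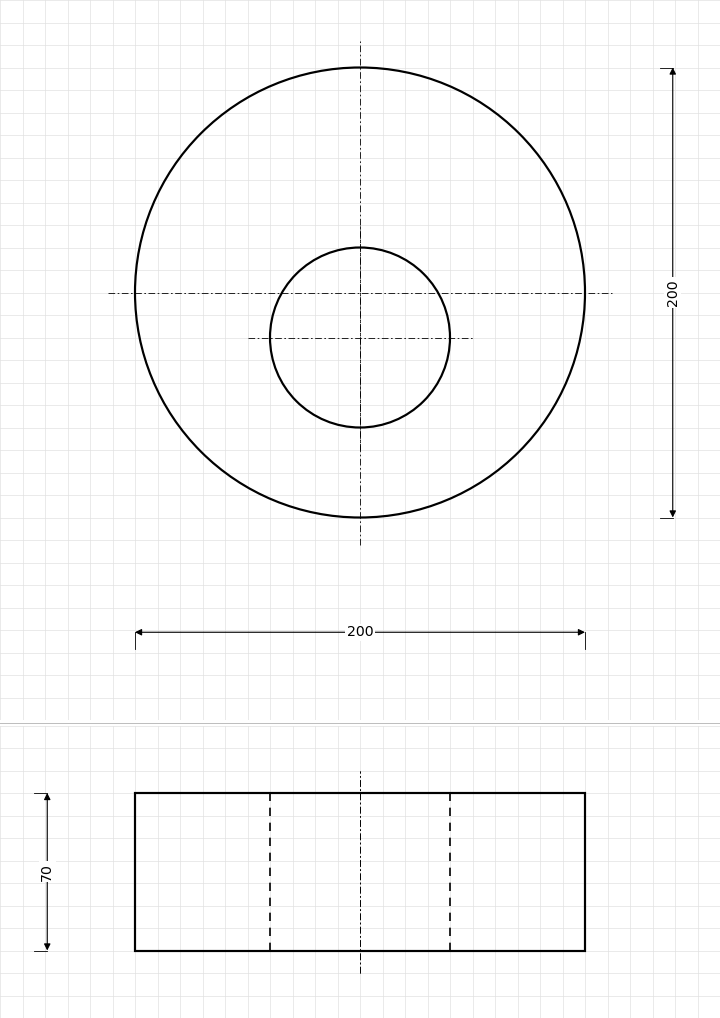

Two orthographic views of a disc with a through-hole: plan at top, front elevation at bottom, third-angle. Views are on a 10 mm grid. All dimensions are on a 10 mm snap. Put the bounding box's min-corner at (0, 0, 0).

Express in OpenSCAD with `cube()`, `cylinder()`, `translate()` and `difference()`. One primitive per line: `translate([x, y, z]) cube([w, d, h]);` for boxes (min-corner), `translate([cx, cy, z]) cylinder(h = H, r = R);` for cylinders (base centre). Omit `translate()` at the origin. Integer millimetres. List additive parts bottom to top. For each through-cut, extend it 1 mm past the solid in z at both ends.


difference() {
  translate([100, 100, 0]) cylinder(h = 70, r = 100);
  translate([100, 80, -1]) cylinder(h = 72, r = 40);
}


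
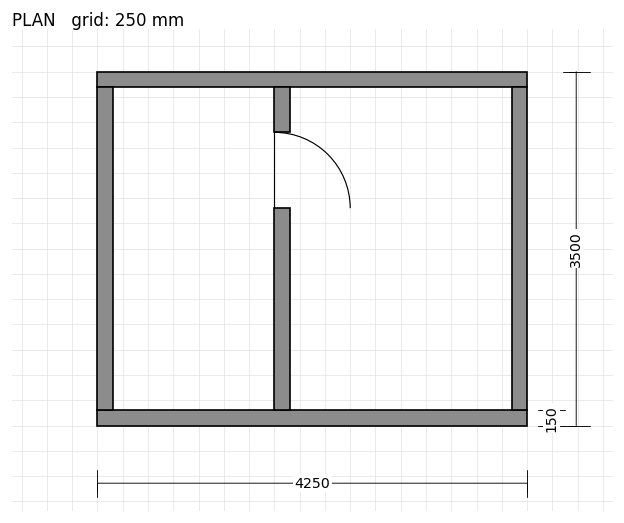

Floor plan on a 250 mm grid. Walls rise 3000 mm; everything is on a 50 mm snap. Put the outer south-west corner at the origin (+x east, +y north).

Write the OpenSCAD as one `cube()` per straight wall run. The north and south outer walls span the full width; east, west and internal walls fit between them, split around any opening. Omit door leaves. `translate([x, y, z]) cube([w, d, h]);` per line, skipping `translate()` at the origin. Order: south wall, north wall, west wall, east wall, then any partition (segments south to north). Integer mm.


cube([4250, 150, 3000]);
translate([0, 3350, 0]) cube([4250, 150, 3000]);
translate([0, 150, 0]) cube([150, 3200, 3000]);
translate([4100, 150, 0]) cube([150, 3200, 3000]);
translate([1750, 150, 0]) cube([150, 2000, 3000]);
translate([1750, 2900, 0]) cube([150, 450, 3000]);
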